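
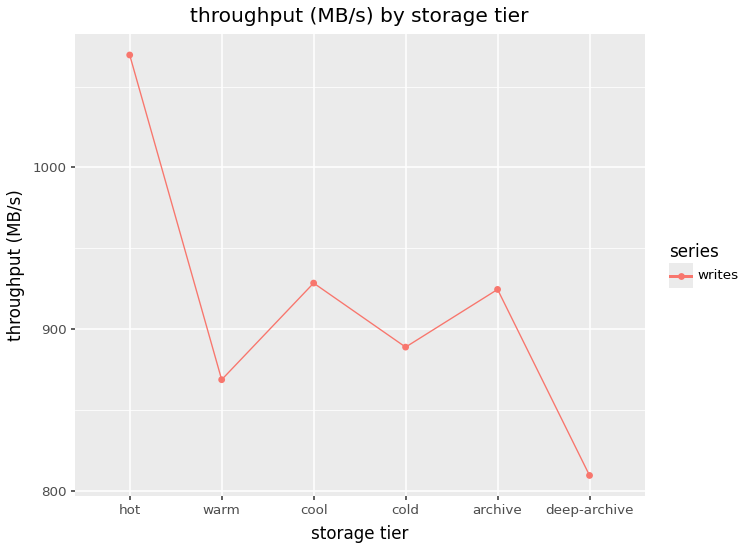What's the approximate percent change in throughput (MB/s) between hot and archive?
hot ≈ 1075, archive ≈ 925; (925 − 1075) / 1075 ≈ -14%.

≈ -14%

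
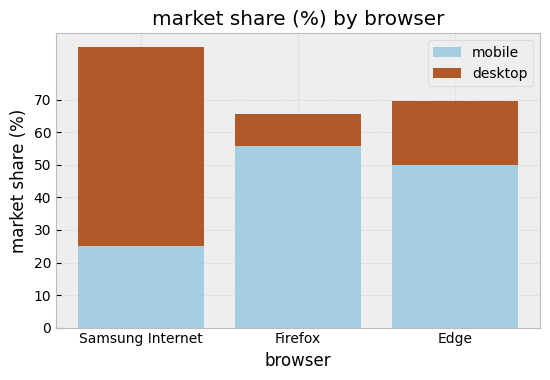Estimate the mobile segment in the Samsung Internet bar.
mobile top ≈ 30, bottom ≈ 0; segment ≈ 30.

≈ 30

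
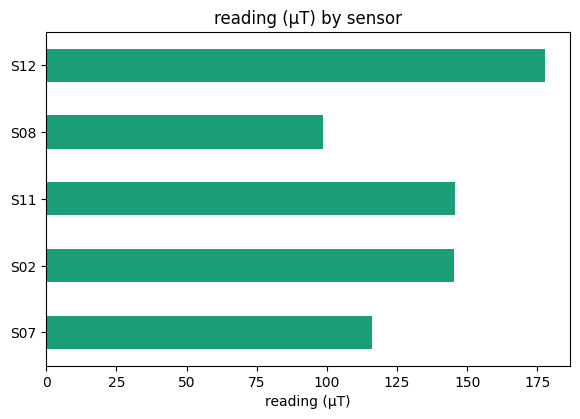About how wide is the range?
Max S12 ≈ 180, min S08 ≈ 100; range ≈ 80.

≈ 80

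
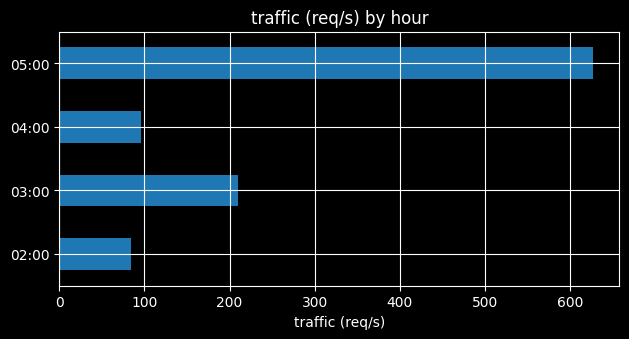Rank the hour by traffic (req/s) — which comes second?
03:00

Top 3: 05:00 ≈ 600, 03:00 ≈ 200, 04:00 ≈ 100.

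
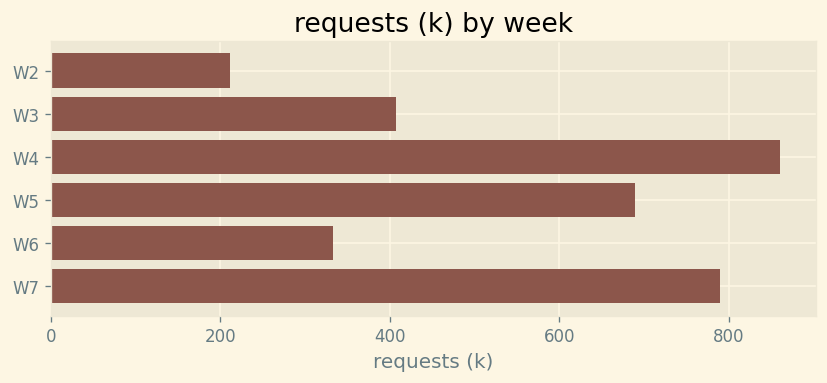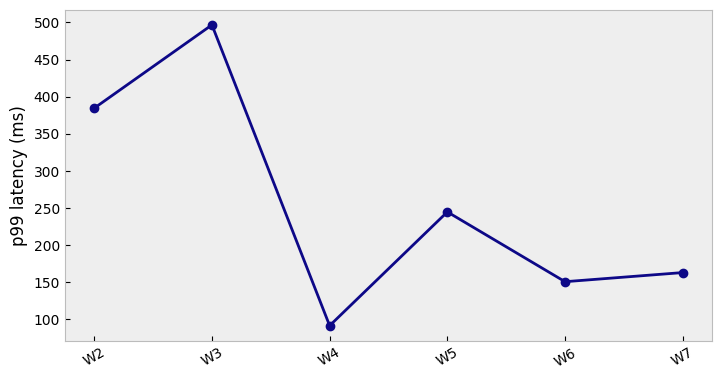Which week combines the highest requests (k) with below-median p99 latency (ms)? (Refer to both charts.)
W4

Chart 2 median p99 latency (ms) ≈ 200; below-median weeks: W4, W6, W7. Among those, W4 has the highest requests (k) (≈ 900).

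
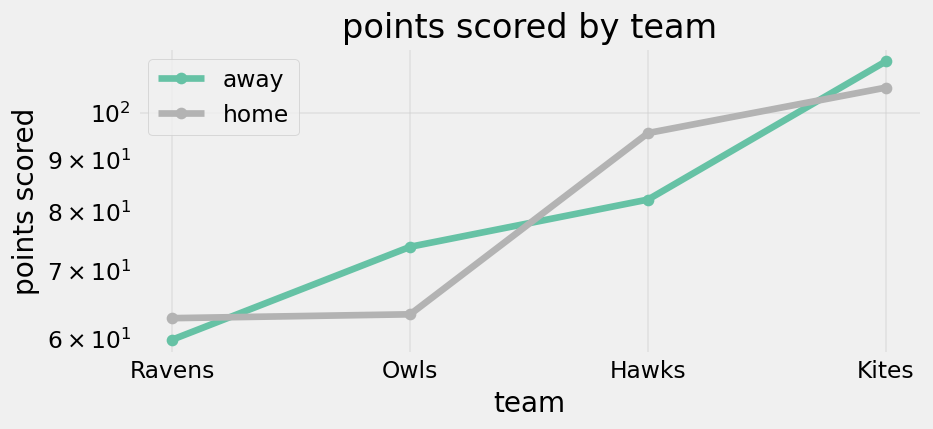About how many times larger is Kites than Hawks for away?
≈ 1.38×

Kites ≈ 110, Hawks ≈ 80; 110/80 ≈ 1.38.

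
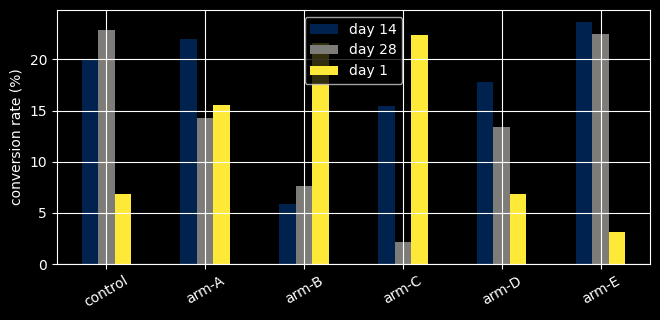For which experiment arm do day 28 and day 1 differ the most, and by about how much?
arm-C: day 28 ≈ 2, day 1 ≈ 22 → gap ≈ 20. Next-largest (arm-E) is only ≈ 18.

arm-C, ≈ 20 %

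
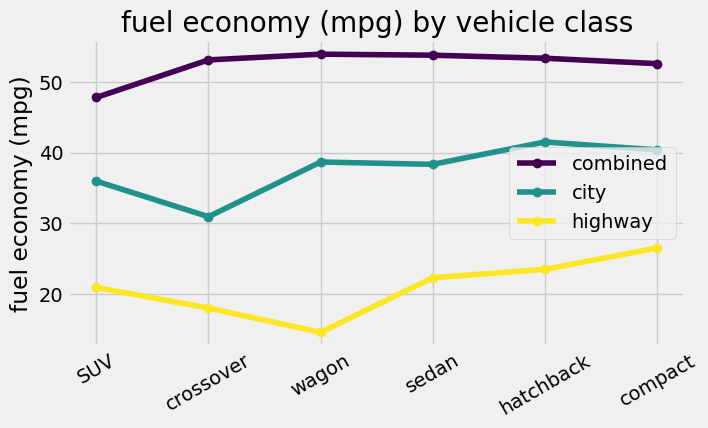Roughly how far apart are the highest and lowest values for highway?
≈ 10

Max compact ≈ 25, min wagon ≈ 15; range ≈ 10.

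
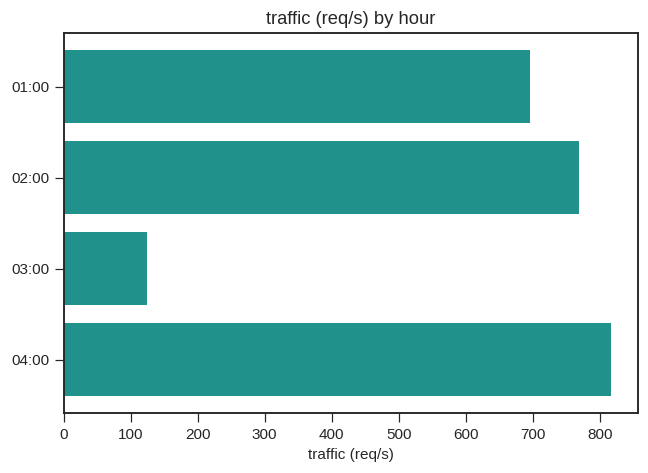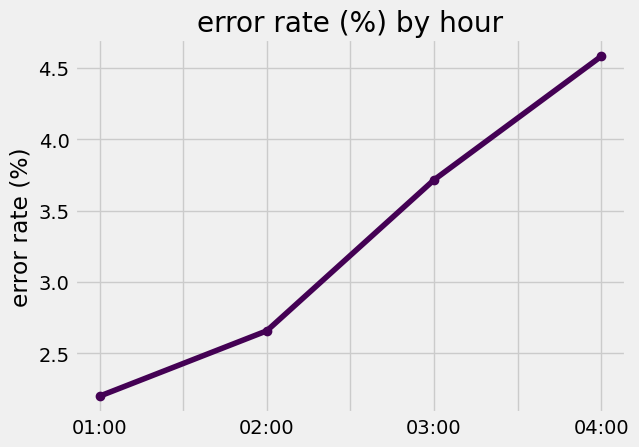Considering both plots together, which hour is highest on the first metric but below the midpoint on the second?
Chart 2 median error rate (%) ≈ 3; below-median hours: 01:00, 02:00. Among those, 02:00 has the highest traffic (req/s) (≈ 800).

02:00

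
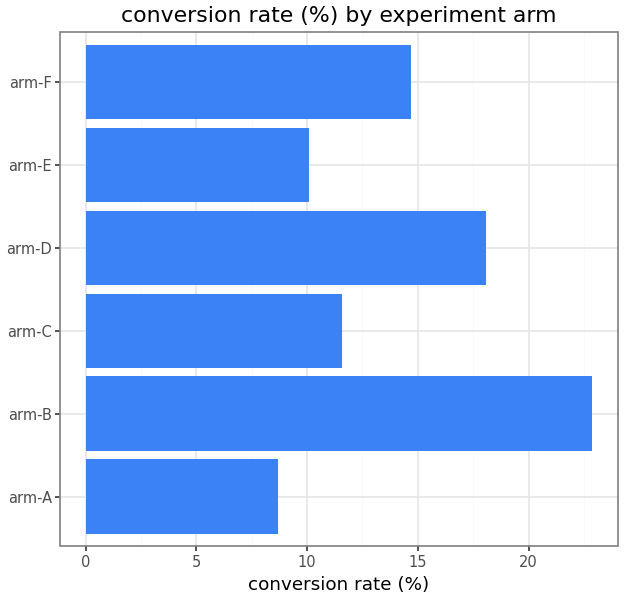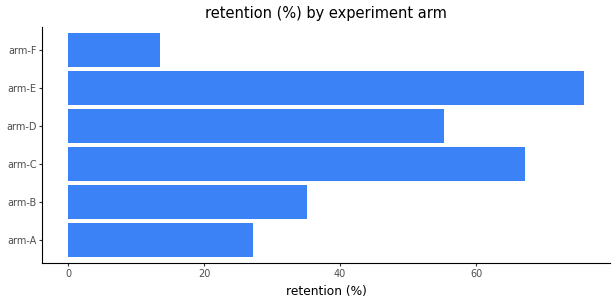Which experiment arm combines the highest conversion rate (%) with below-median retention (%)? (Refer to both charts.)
arm-B

Chart 2 median retention (%) ≈ 50; below-median experiment arms: arm-A, arm-B, arm-F. Among those, arm-B has the highest conversion rate (%) (≈ 25).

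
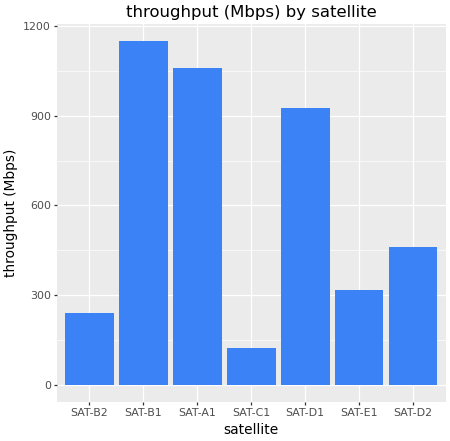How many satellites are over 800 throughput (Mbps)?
3

Above 800: SAT-B1, SAT-A1, SAT-D1.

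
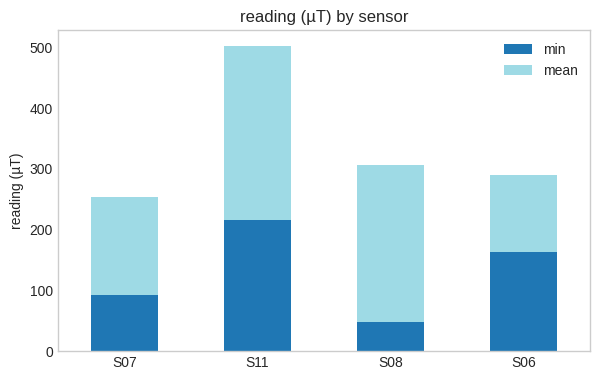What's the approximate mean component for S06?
mean top ≈ 300, bottom ≈ 150; segment ≈ 150.

≈ 150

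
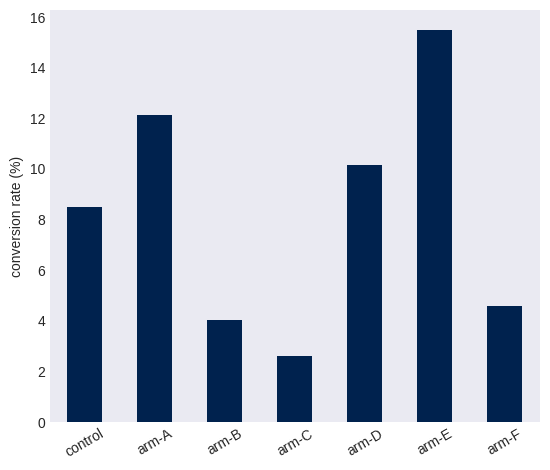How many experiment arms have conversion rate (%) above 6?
Above 6: control, arm-A, arm-D, arm-E.

4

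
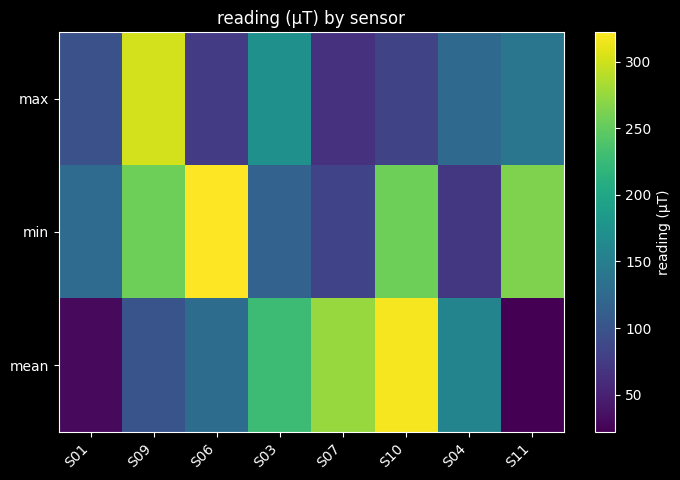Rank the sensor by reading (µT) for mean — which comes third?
S03

Top 4 for mean: S10 ≈ 325, S07 ≈ 275, S03 ≈ 225, S04 ≈ 150.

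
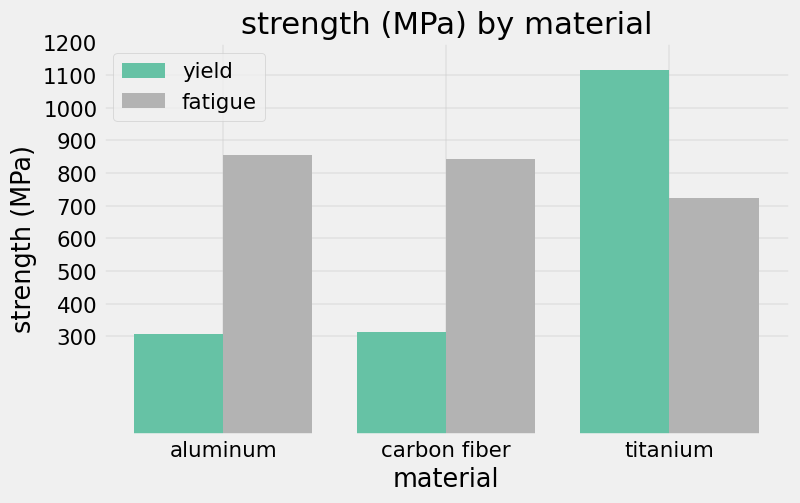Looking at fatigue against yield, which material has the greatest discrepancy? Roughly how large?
aluminum: fatigue ≈ 900, yield ≈ 300 → gap ≈ 600. Next-largest (carbon fiber) is only ≈ 500.

aluminum, ≈ 600 MPa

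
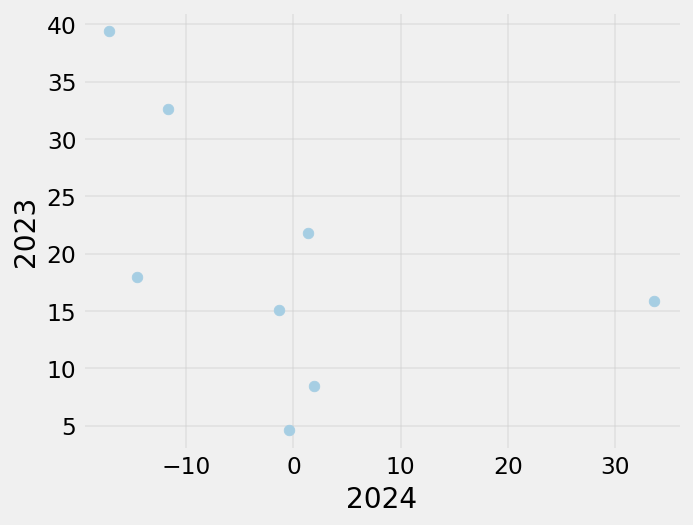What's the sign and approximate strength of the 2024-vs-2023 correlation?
Points are negatively correlated; moderate (|r| ≈ 0.5).

negative, moderate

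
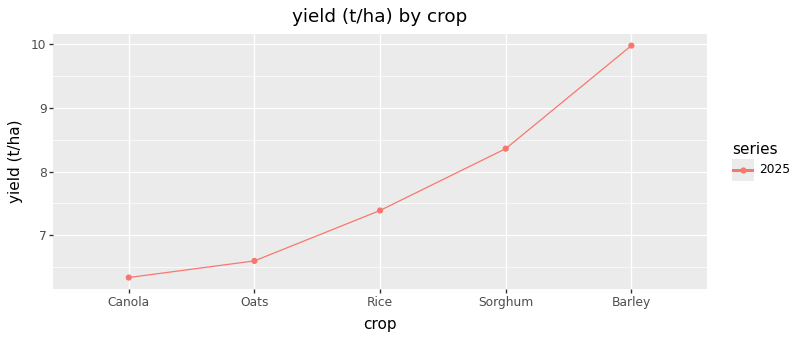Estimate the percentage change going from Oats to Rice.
Oats ≈ 6.5, Rice ≈ 7.5; (7.5 − 6.5) / 6.5 ≈ +15.4%.

≈ +15.4%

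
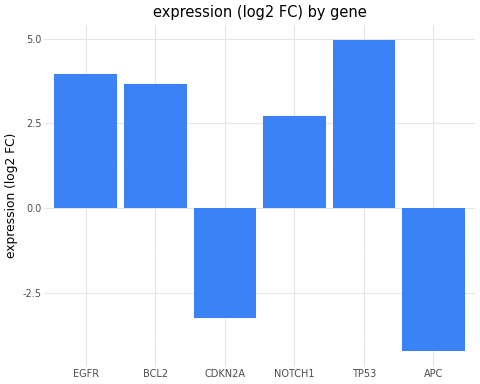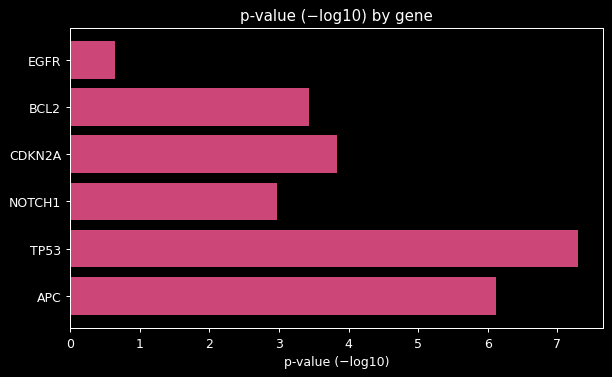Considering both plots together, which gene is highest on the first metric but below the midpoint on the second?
EGFR

Chart 2 median p-value (−log10) ≈ 4; below-median genes: EGFR, BCL2, NOTCH1. Among those, EGFR has the highest expression (log2 FC) (≈ 4).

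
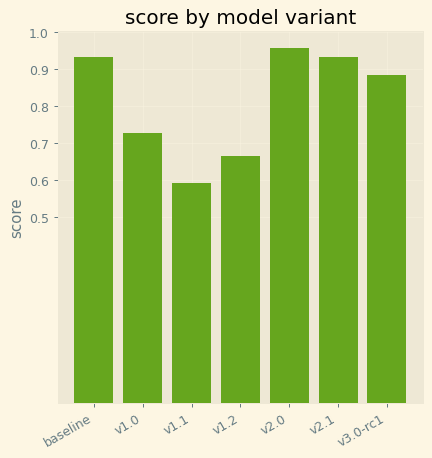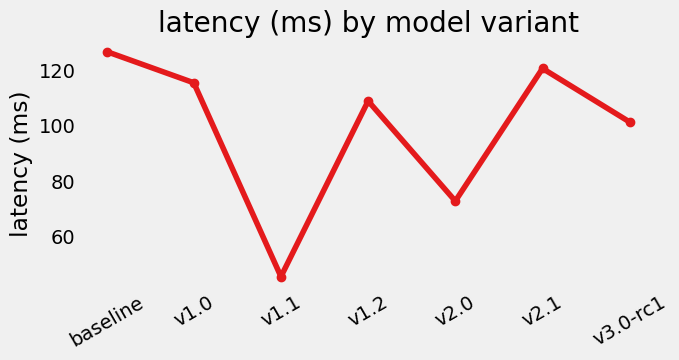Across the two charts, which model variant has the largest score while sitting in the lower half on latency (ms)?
v2.0

Chart 2 median latency (ms) ≈ 100; below-median model variants: v1.1, v2.0, v3.0-rc1. Among those, v2.0 has the highest score (≈ 1).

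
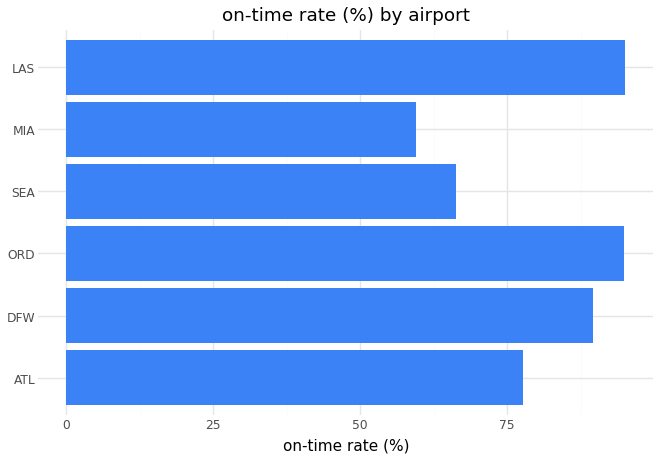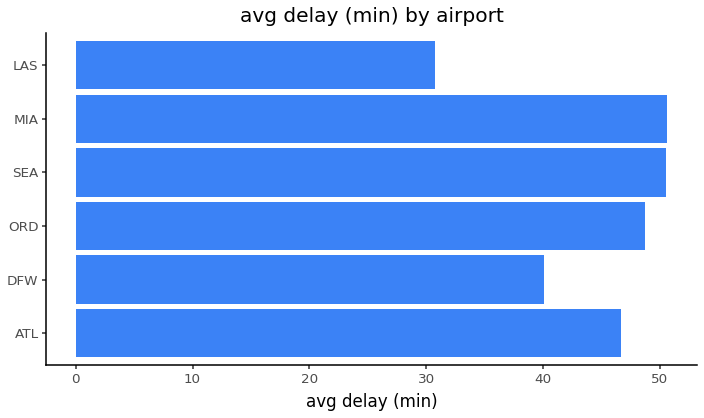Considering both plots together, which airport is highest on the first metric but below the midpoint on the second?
Chart 2 median avg delay (min) ≈ 50; below-median airports: ATL, DFW, LAS. Among those, LAS has the highest on-time rate (%) (≈ 100).

LAS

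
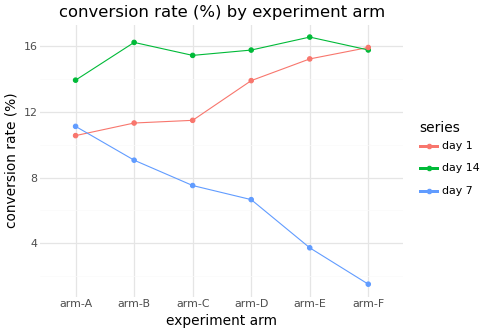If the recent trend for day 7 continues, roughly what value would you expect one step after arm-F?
Last three: 6, 4, 2 → slope ≈ -2/step → next ≈ 0.

≈ 0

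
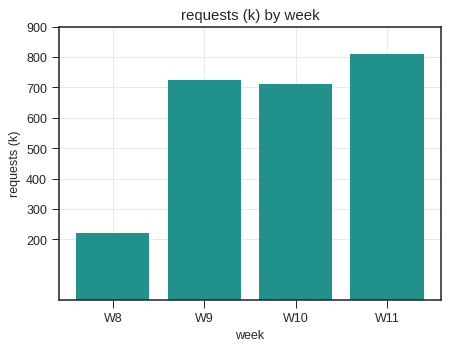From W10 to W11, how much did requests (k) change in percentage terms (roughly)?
W10 ≈ 700, W11 ≈ 800; (800 − 700) / 700 ≈ +14.3%.

≈ +14.3%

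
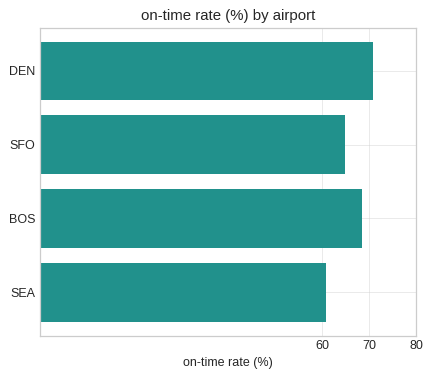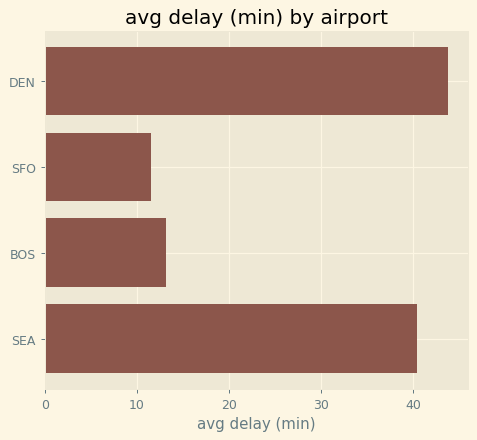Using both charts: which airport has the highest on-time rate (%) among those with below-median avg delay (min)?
Chart 2 median avg delay (min) ≈ 25; below-median airports: SFO, BOS. Among those, BOS has the highest on-time rate (%) (≈ 70).

BOS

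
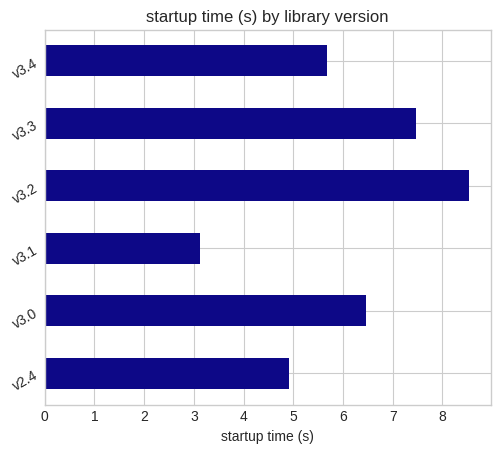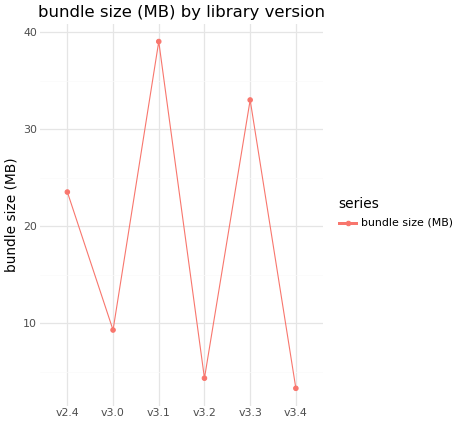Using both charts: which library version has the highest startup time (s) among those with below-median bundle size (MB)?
Chart 2 median bundle size (MB) ≈ 15; below-median library versions: v3.0, v3.2, v3.4. Among those, v3.2 has the highest startup time (s) (≈ 9).

v3.2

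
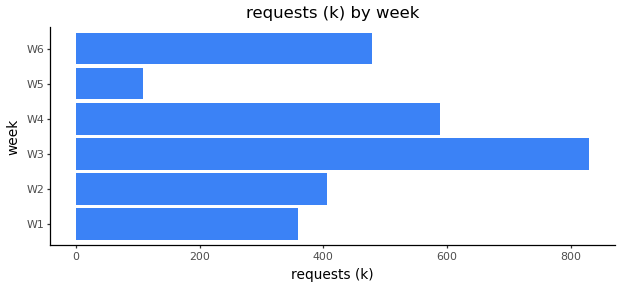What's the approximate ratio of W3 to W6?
≈ 1.6×

W3 ≈ 800, W6 ≈ 500; 800/500 ≈ 1.6.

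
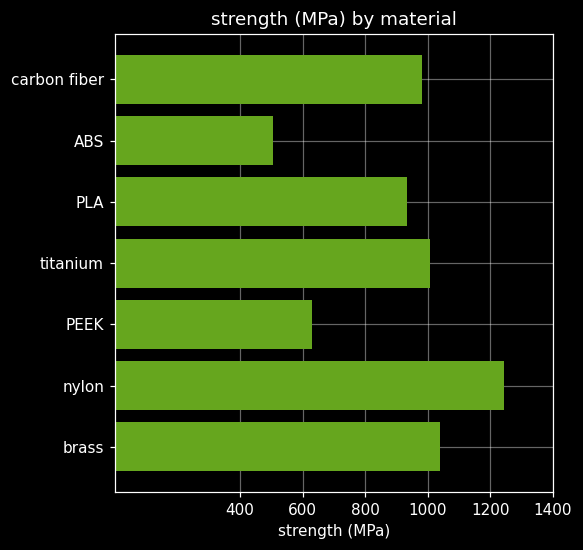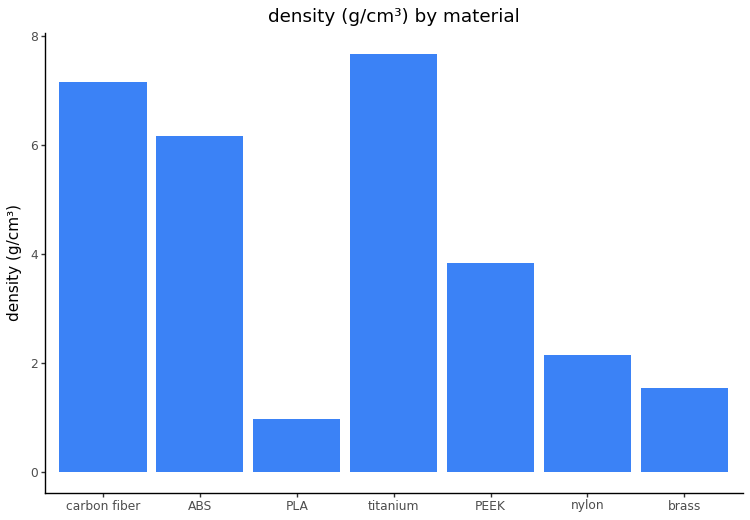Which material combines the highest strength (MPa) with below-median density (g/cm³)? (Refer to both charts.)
nylon

Chart 2 median density (g/cm³) ≈ 4; below-median materials: PLA, nylon, brass. Among those, nylon has the highest strength (MPa) (≈ 1200).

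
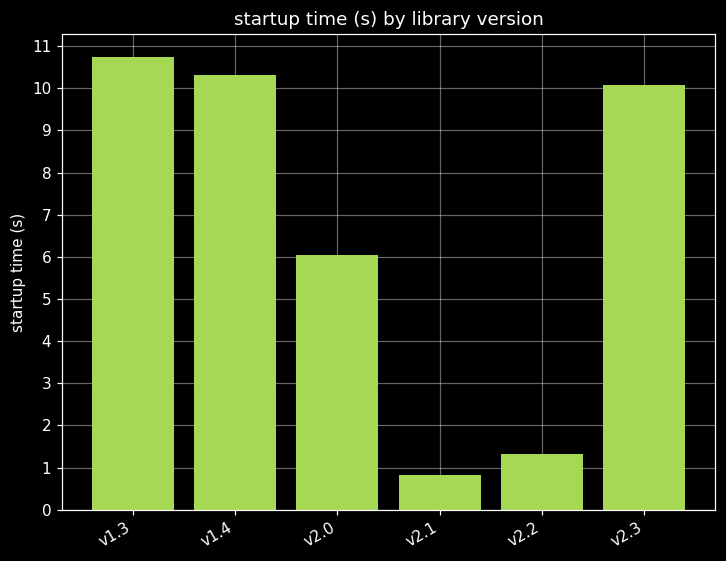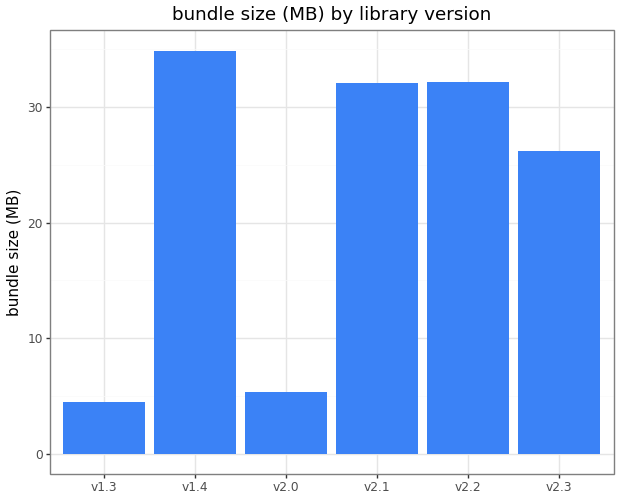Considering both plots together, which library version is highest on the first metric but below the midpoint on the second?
Chart 2 median bundle size (MB) ≈ 30; below-median library versions: v1.3, v2.0, v2.3. Among those, v1.3 has the highest startup time (s) (≈ 11).

v1.3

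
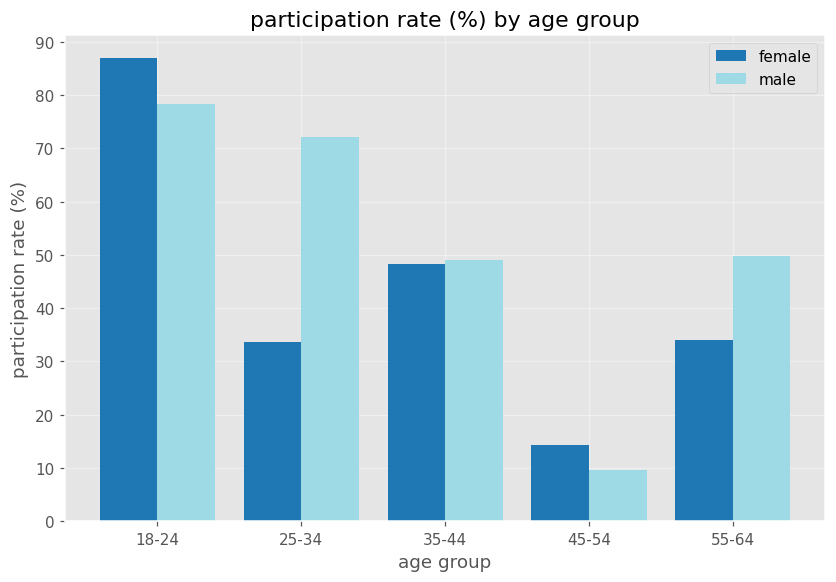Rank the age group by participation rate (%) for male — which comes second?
25-34

Top 3 for male: 18-24 ≈ 80, 25-34 ≈ 70, 55-64 ≈ 50.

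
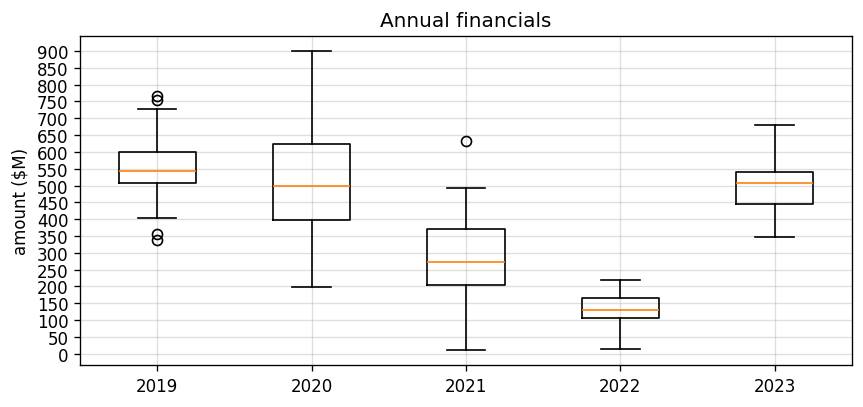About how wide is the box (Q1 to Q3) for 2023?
≈ 100

Q3 ≈ 550, Q1 ≈ 450; IQR ≈ 100.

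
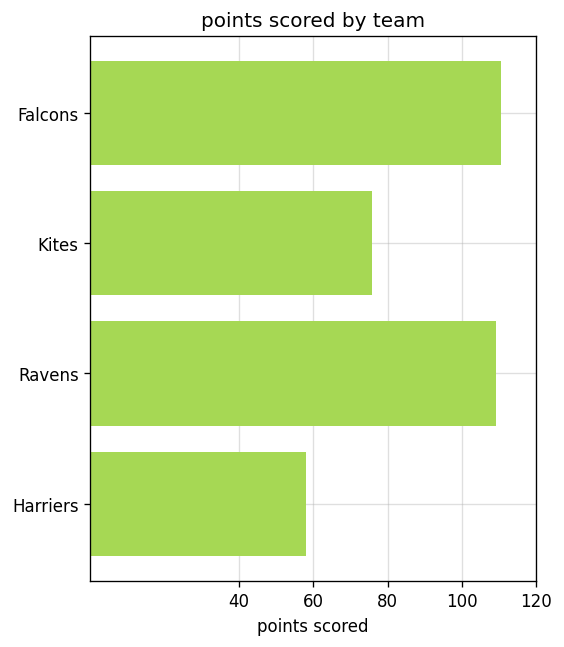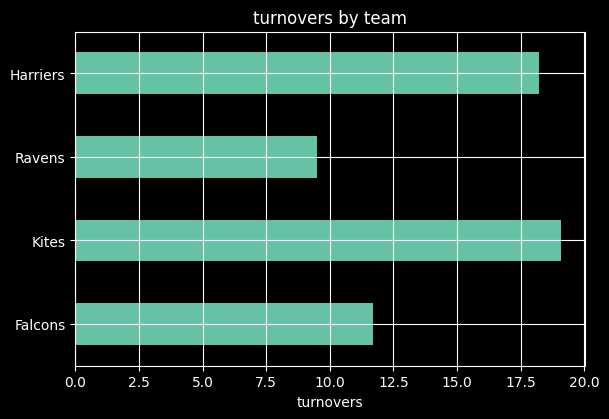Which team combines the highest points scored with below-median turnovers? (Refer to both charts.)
Chart 2 median turnovers ≈ 14; below-median teams: Falcons, Ravens. Among those, Falcons has the highest points scored (≈ 120).

Falcons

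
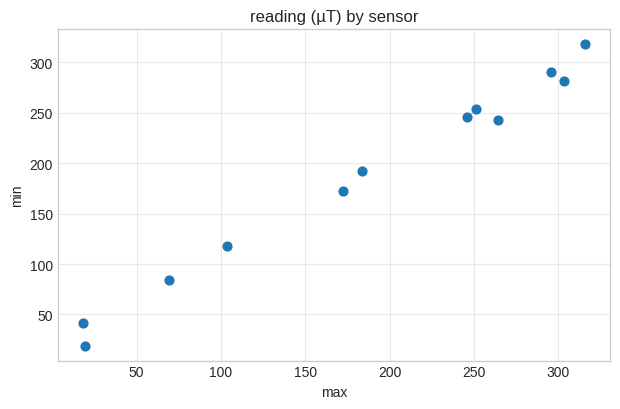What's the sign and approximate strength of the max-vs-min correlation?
positive, strong

Points are positively correlated; strong (|r| ≈ 1.0).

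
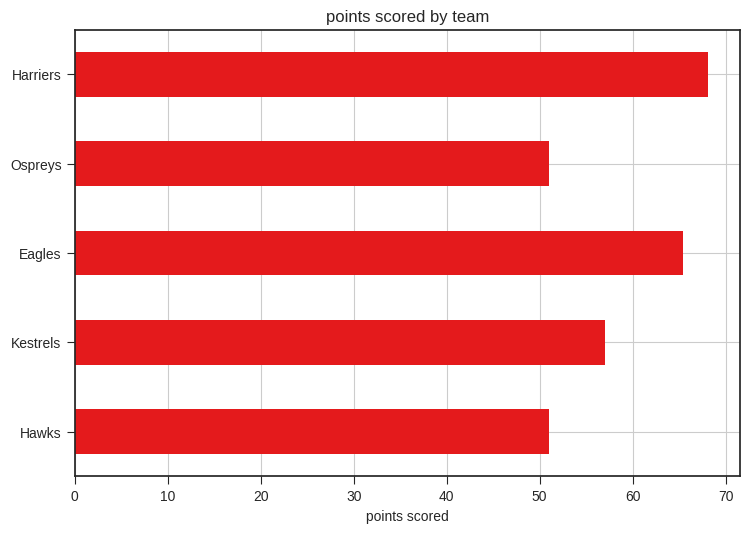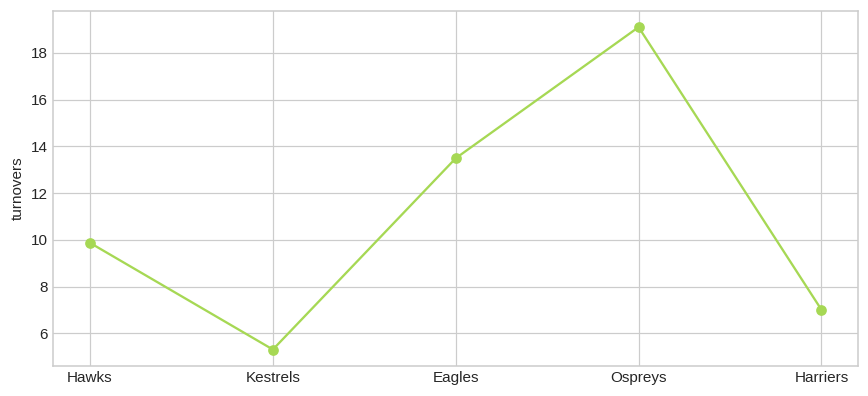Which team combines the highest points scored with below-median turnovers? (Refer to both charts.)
Chart 2 median turnovers ≈ 10; below-median teams: Kestrels, Harriers. Among those, Harriers has the highest points scored (≈ 70).

Harriers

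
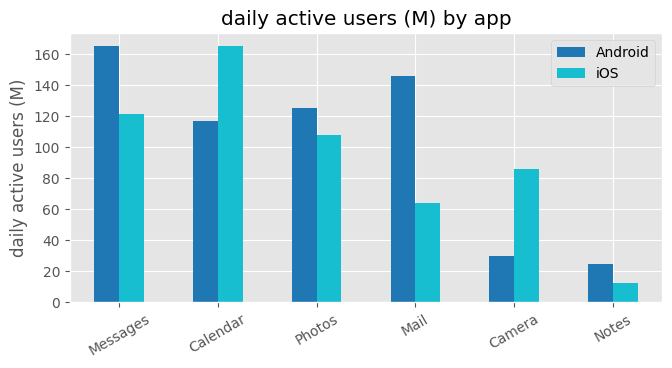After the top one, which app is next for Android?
Top 3 for Android: Messages ≈ 160, Mail ≈ 140, Photos ≈ 120.

Mail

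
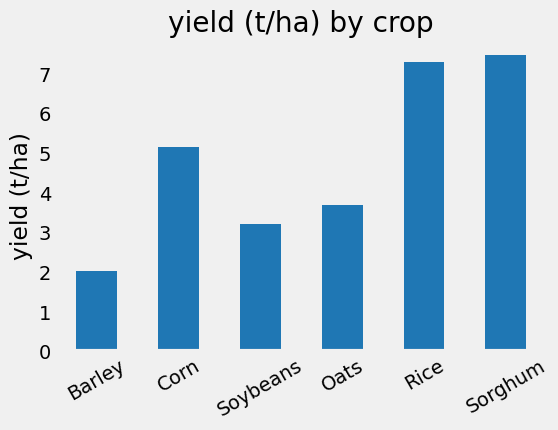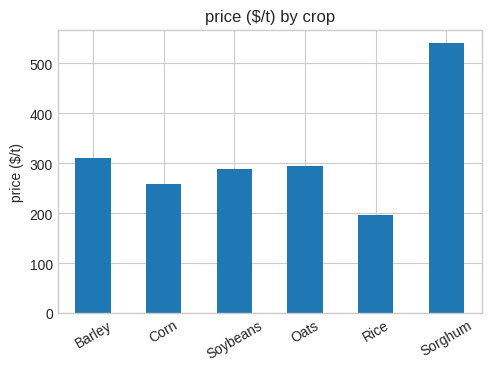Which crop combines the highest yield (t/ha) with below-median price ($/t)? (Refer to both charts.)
Rice

Chart 2 median price ($/t) ≈ 300; below-median crops: Corn, Soybeans, Rice. Among those, Rice has the highest yield (t/ha) (≈ 7).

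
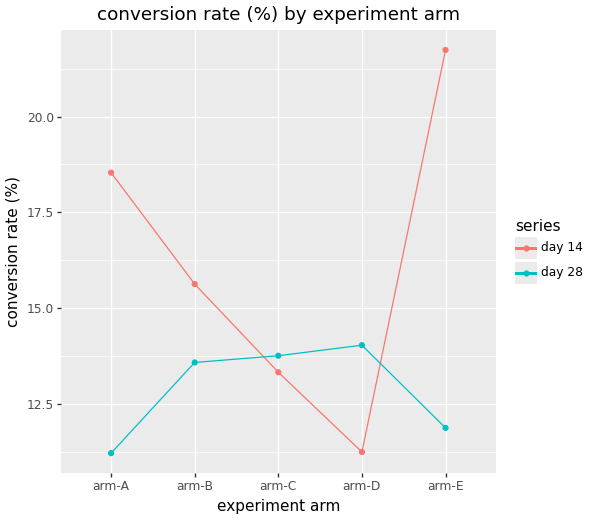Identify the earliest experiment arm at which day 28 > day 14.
arm-C

arm-B: day 28 ≈ 14 vs day 14 ≈ 16 (not yet); arm-C: day 28 ≈ 14 vs day 14 ≈ 13 (first crossover).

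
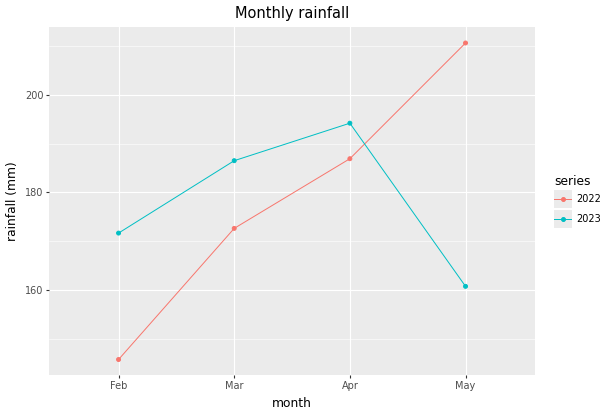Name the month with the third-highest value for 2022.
Top 4 for 2022: May ≈ 210, Apr ≈ 190, Mar ≈ 170, Feb ≈ 150.

Mar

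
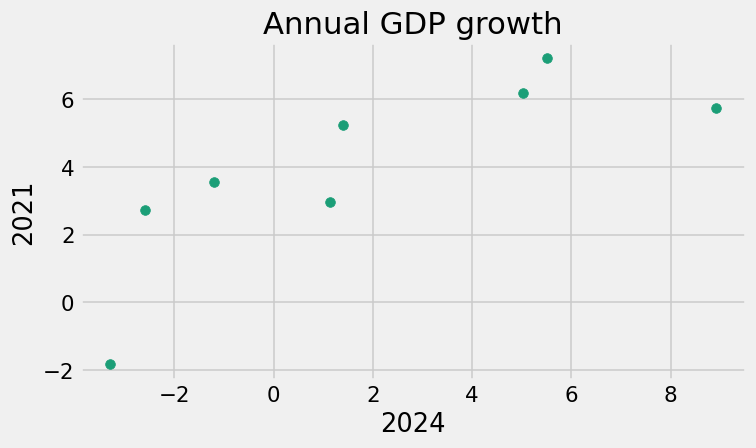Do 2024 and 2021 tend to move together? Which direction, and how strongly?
positive, strong

Points are positively correlated; strong (|r| ≈ 0.8).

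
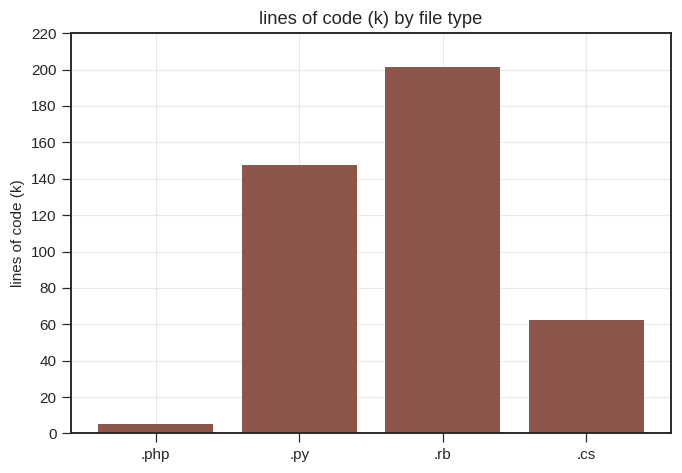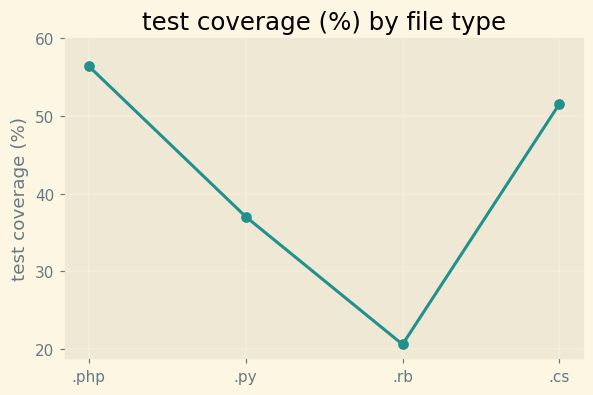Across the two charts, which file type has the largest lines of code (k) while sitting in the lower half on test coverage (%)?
.rb

Chart 2 median test coverage (%) ≈ 40; below-median file types: .py, .rb. Among those, .rb has the highest lines of code (k) (≈ 200).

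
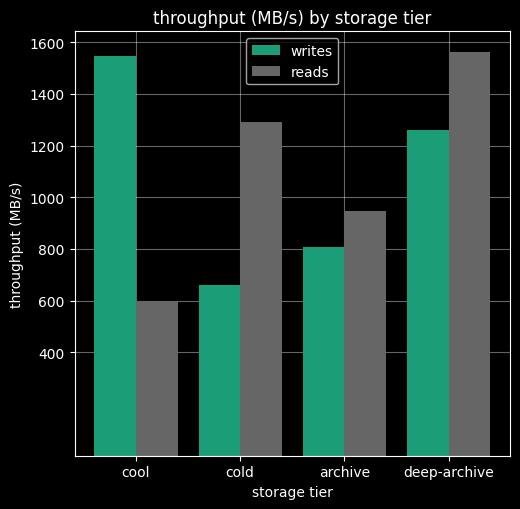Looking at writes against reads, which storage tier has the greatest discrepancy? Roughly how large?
cool, ≈ 1000 MB/s

cool: writes ≈ 1600, reads ≈ 600 → gap ≈ 1000. Next-largest (cold) is only ≈ 600.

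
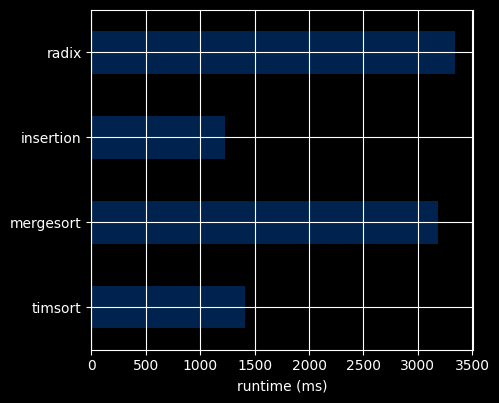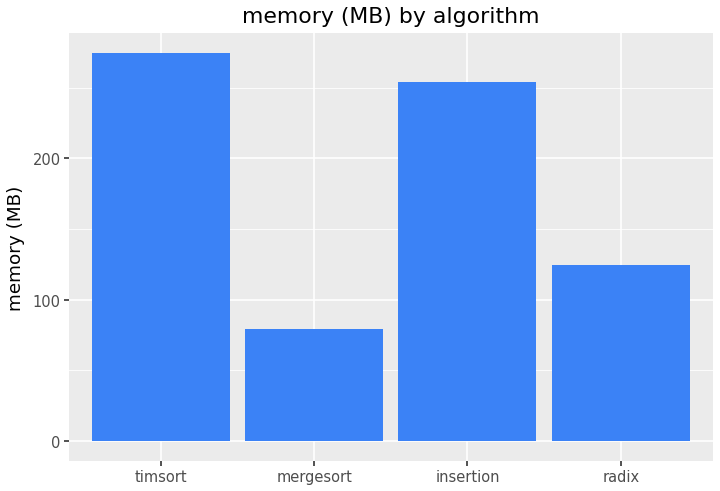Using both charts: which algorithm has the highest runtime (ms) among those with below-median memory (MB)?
Chart 2 median memory (MB) ≈ 200; below-median algorithms: mergesort, radix. Among those, radix has the highest runtime (ms) (≈ 3500).

radix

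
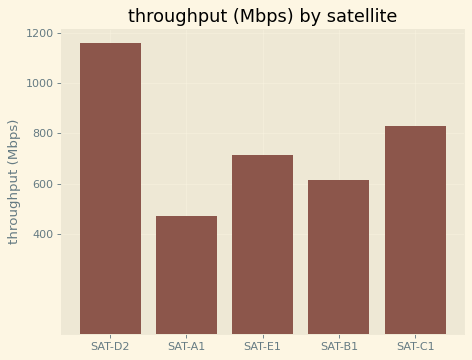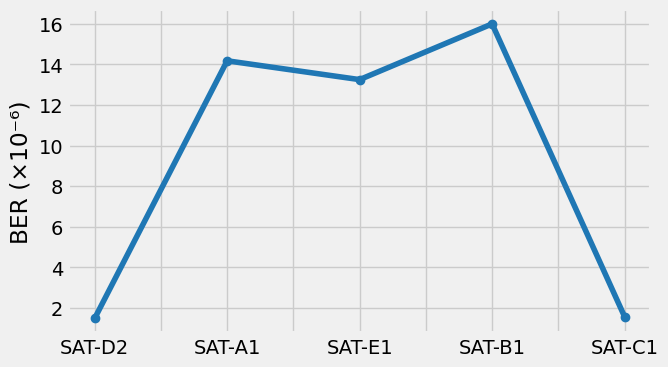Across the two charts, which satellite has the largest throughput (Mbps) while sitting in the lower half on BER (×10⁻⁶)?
SAT-D2

Chart 2 median BER (×10⁻⁶) ≈ 14; below-median satellites: SAT-D2, SAT-C1. Among those, SAT-D2 has the highest throughput (Mbps) (≈ 1200).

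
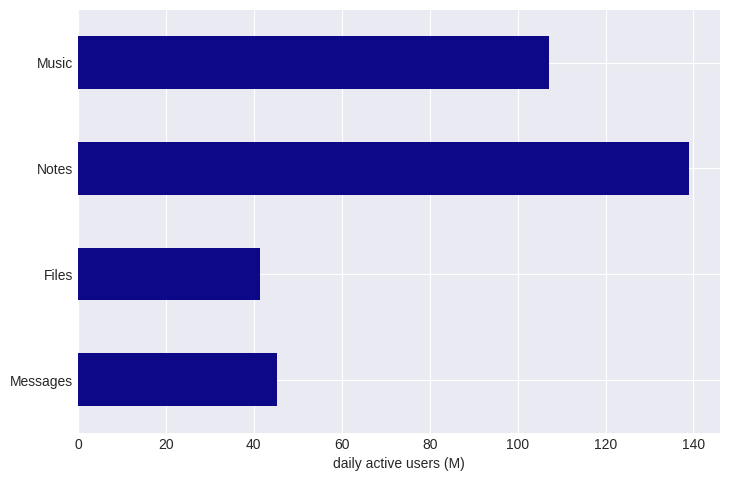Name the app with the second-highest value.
Music

Top 3: Notes ≈ 140, Music ≈ 100, Messages ≈ 40.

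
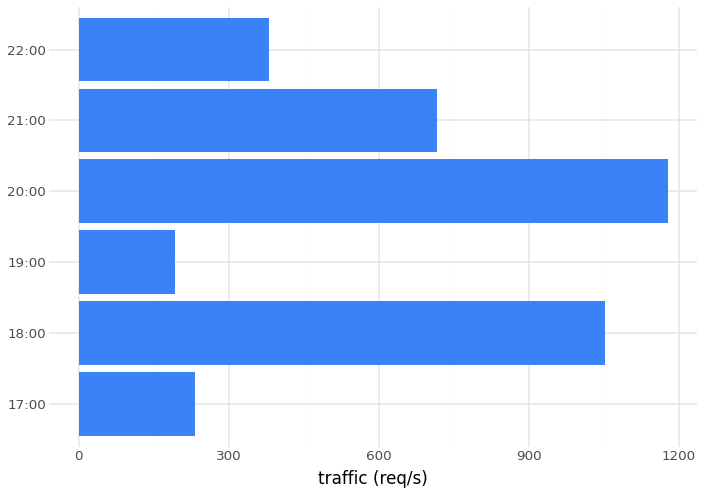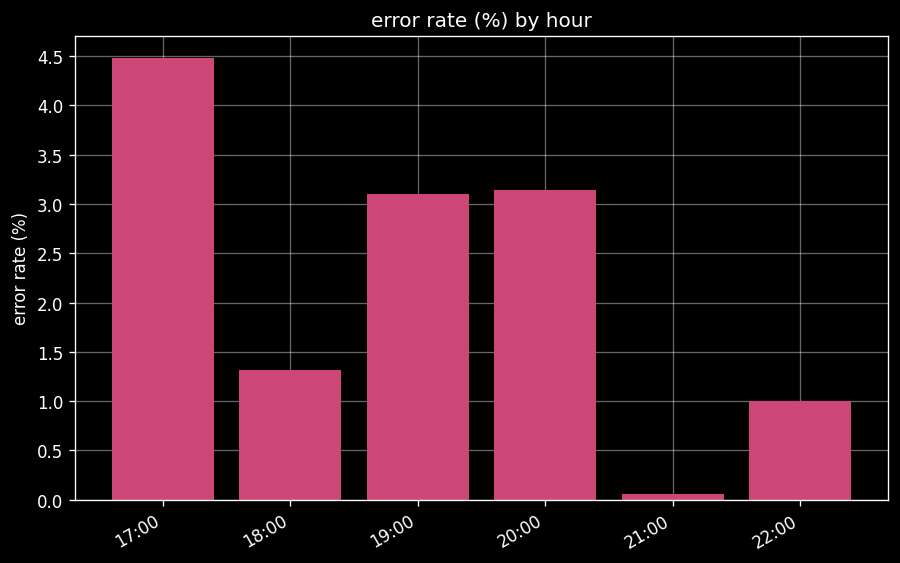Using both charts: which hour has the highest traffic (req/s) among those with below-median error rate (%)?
18:00

Chart 2 median error rate (%) ≈ 2; below-median hours: 18:00, 21:00, 22:00. Among those, 18:00 has the highest traffic (req/s) (≈ 1000).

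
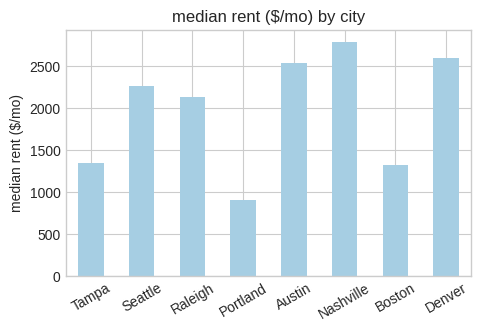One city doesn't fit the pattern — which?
Portland

Portland ≈ 1000; the rest sit between ≈ 1500 and ≈ 3000.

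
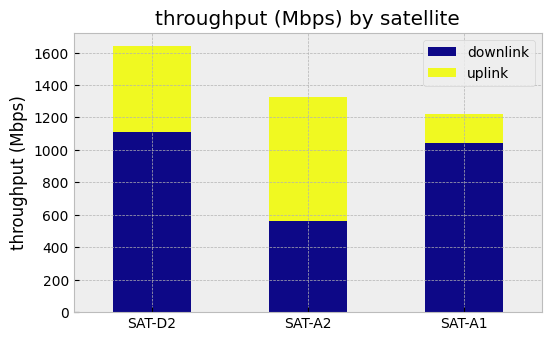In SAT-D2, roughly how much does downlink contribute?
downlink top ≈ 1200, bottom ≈ 0; segment ≈ 1200.

≈ 1200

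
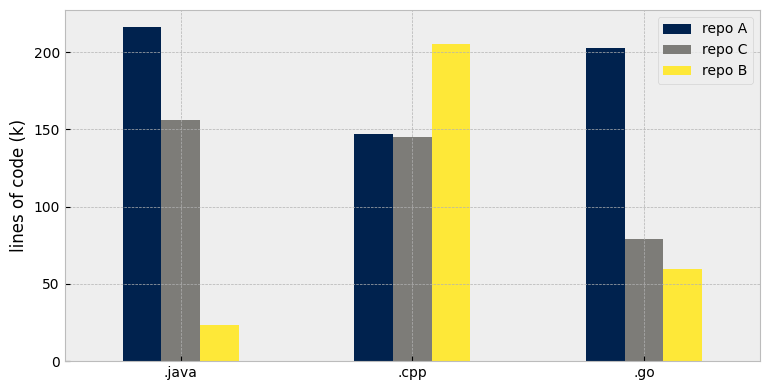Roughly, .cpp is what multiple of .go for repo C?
.cpp ≈ 140, .go ≈ 80; 140/80 ≈ 1.75.

≈ 1.75×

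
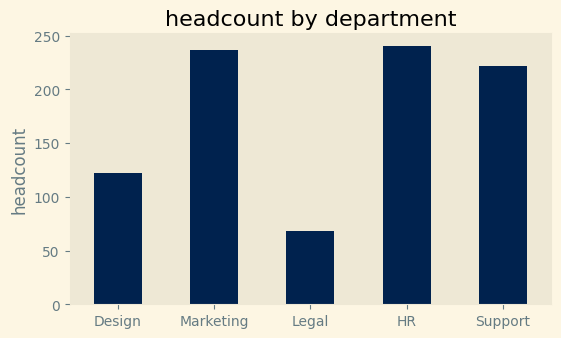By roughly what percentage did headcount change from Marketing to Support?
≈ -8.3%

Marketing ≈ 240, Support ≈ 220; (220 − 240) / 240 ≈ -8.3%.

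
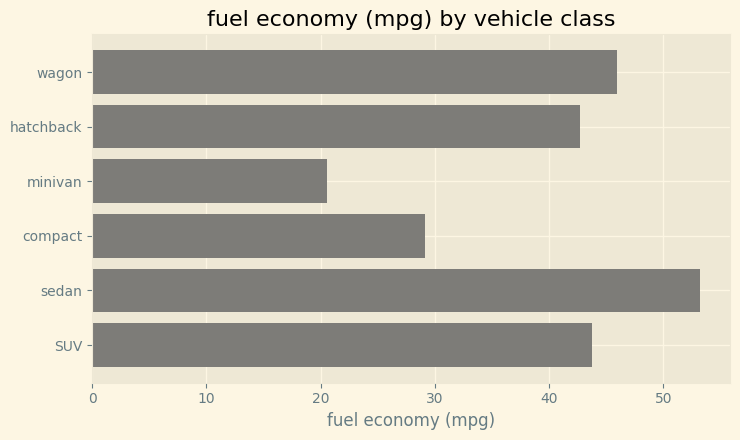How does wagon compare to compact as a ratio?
wagon ≈ 45, compact ≈ 30; 45/30 ≈ 1.5.

≈ 1.5×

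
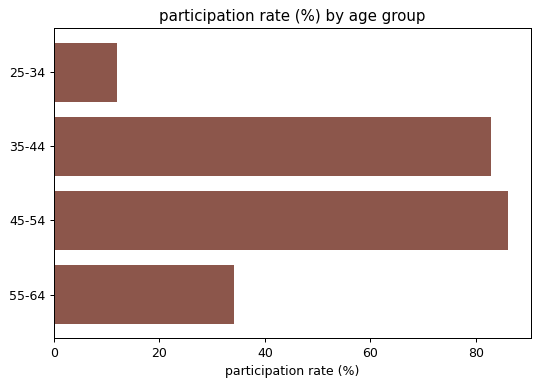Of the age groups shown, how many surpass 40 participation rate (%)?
Above 40: 35-44, 45-54.

2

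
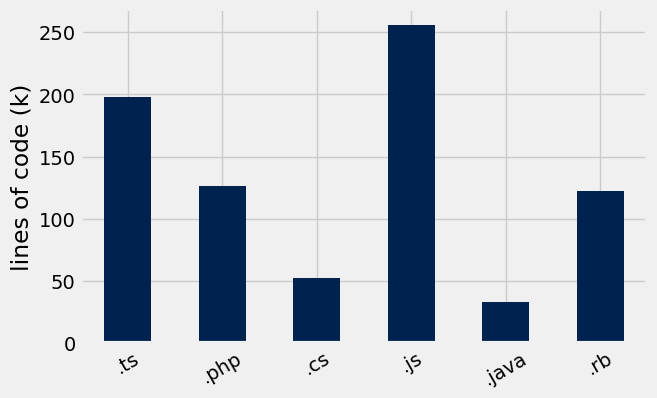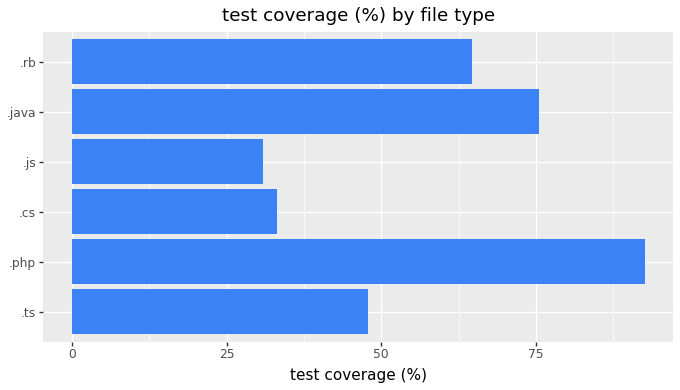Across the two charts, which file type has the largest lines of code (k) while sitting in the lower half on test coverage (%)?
Chart 2 median test coverage (%) ≈ 60; below-median file types: .ts, .cs, .js. Among those, .js has the highest lines of code (k) (≈ 250).

.js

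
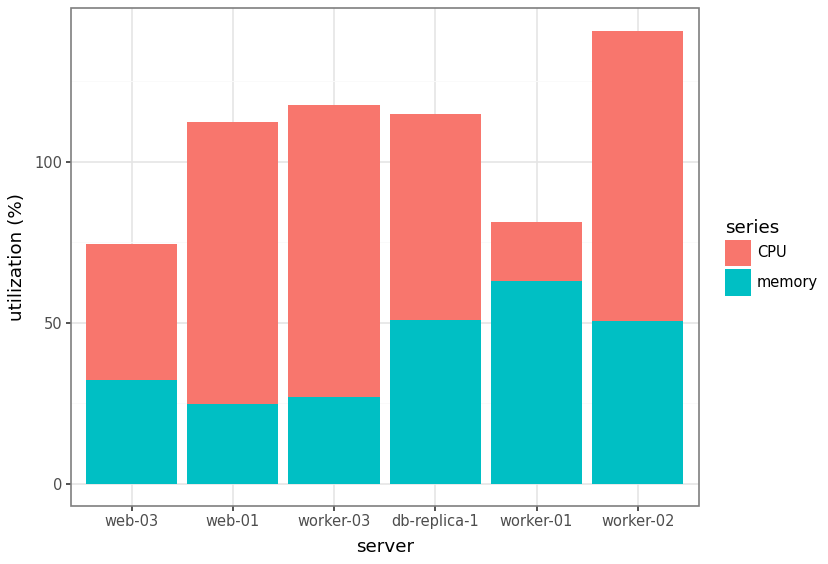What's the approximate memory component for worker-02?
≈ 60

memory top ≈ 60, bottom ≈ 0; segment ≈ 60.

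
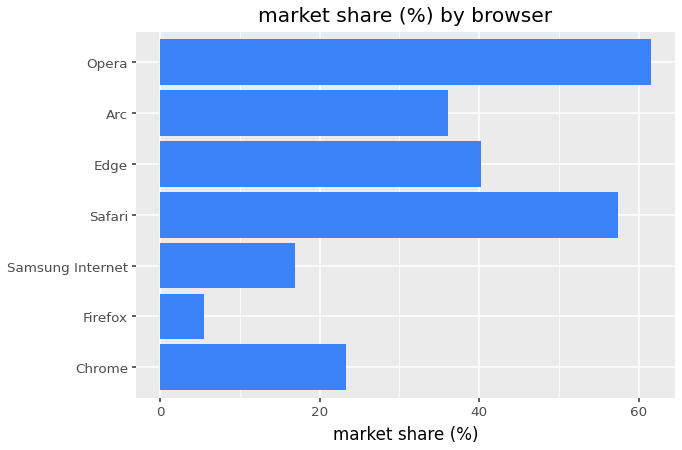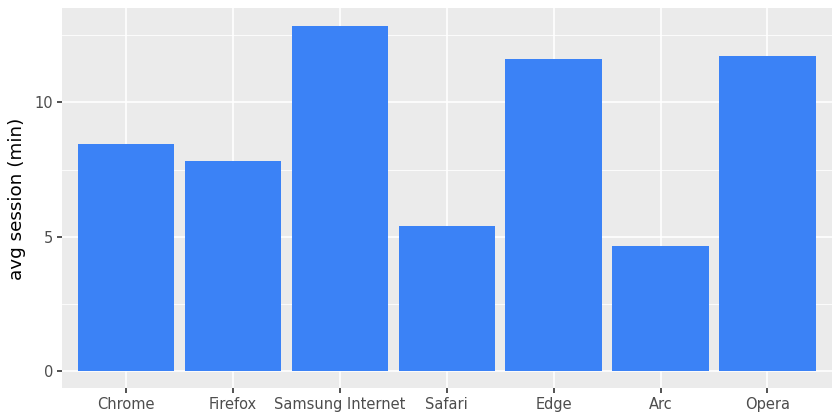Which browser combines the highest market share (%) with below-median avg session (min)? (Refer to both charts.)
Chart 2 median avg session (min) ≈ 8; below-median browsers: Firefox, Safari, Arc. Among those, Safari has the highest market share (%) (≈ 60).

Safari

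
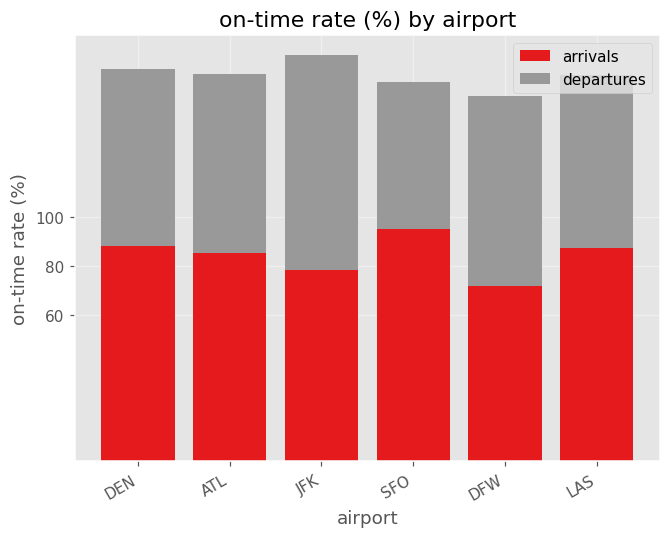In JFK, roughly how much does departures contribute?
departures top ≈ 160, bottom ≈ 80; segment ≈ 80.

≈ 80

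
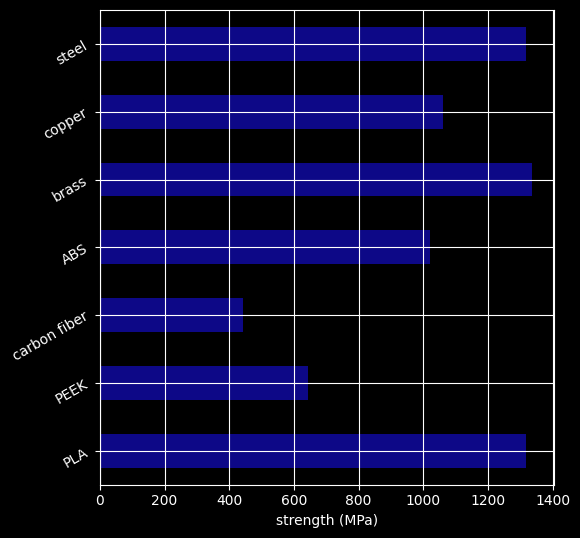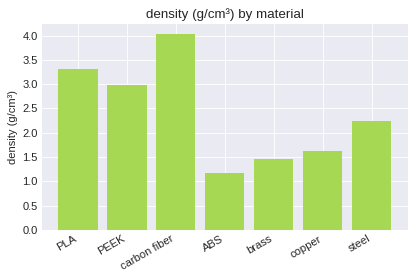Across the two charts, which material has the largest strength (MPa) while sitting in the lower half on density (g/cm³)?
Chart 2 median density (g/cm³) ≈ 2; below-median materials: ABS, brass, copper. Among those, brass has the highest strength (MPa) (≈ 1400).

brass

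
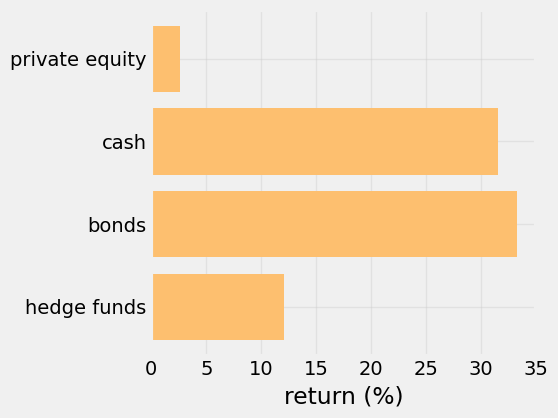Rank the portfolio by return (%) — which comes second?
Top 3: bonds ≈ 35, cash ≈ 30, hedge funds ≈ 10.

cash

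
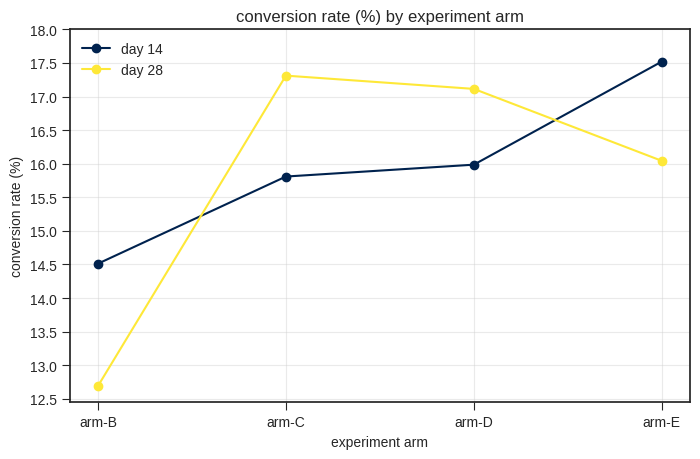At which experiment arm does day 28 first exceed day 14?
arm-C

arm-B: day 28 ≈ 12.5 vs day 14 ≈ 14.5 (not yet); arm-C: day 28 ≈ 17.5 vs day 14 ≈ 16.0 (first crossover).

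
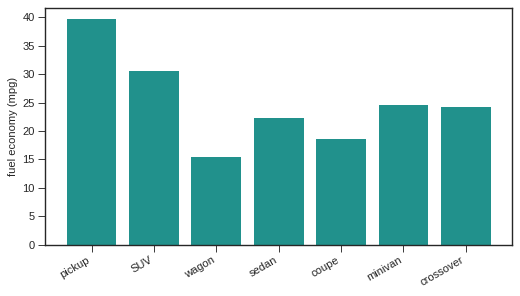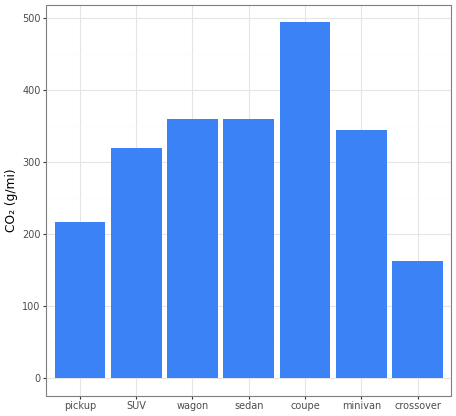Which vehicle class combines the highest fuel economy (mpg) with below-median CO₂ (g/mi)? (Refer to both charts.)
pickup

Chart 2 median CO₂ (g/mi) ≈ 350; below-median vehicle classes: pickup, SUV, crossover. Among those, pickup has the highest fuel economy (mpg) (≈ 40).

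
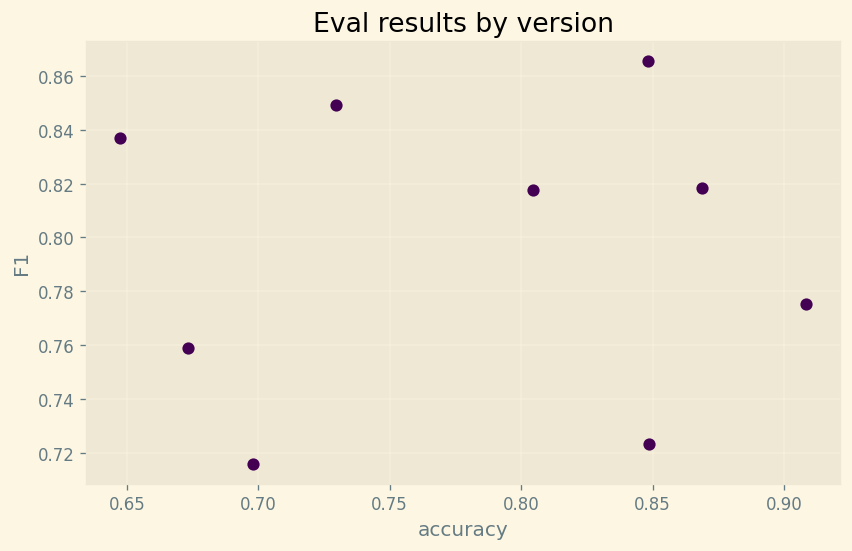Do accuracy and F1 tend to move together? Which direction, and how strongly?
Points are roughly uncorrelated; weak (|r| ≈ 0.0).

no clear correlation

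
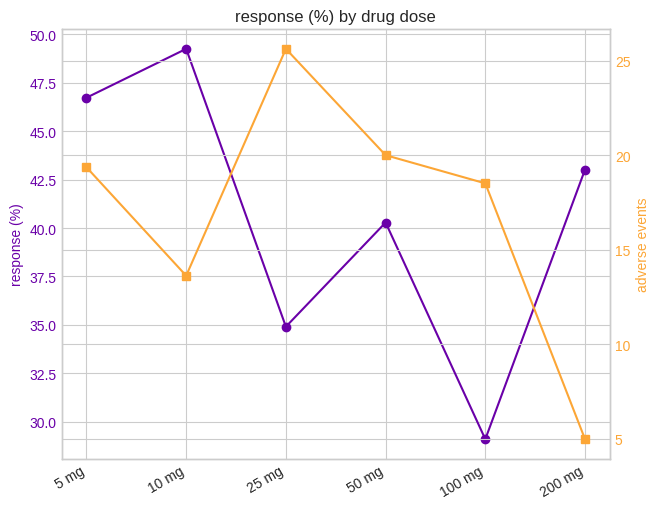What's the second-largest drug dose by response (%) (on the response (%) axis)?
Top 3 (on the response (%) axis): 10 mg ≈ 50, 5 mg ≈ 46, 200 mg ≈ 44.

5 mg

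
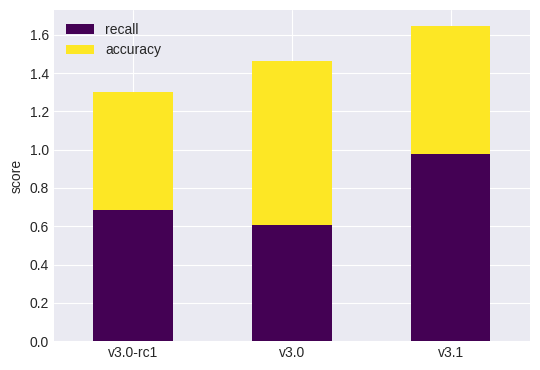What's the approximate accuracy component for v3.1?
accuracy top ≈ 1.6, bottom ≈ 1.0; segment ≈ 0.6.

≈ 0.6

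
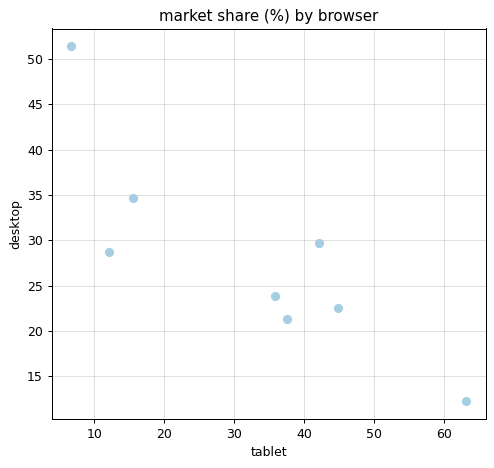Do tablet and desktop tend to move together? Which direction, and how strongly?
Points are negatively correlated; strong (|r| ≈ 0.8).

negative, strong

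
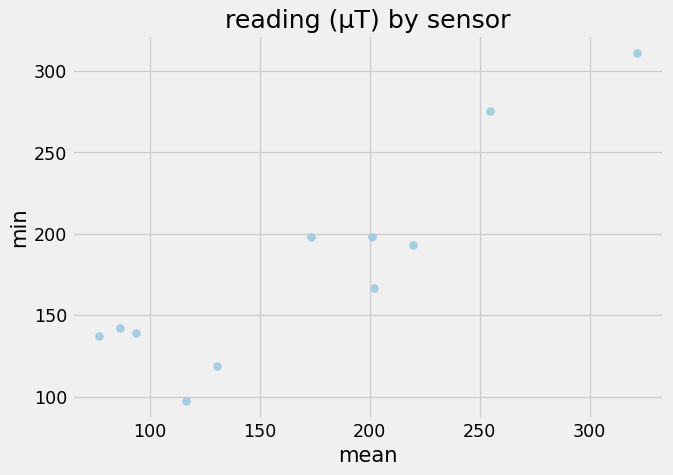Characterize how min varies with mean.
positive, strong

Points are positively correlated; strong (|r| ≈ 0.9).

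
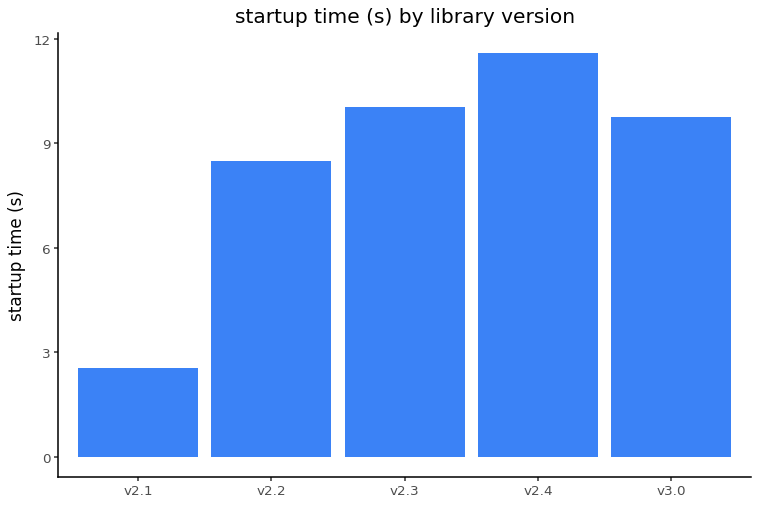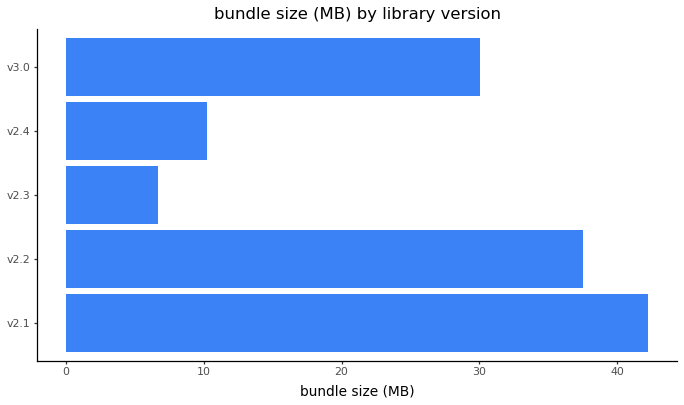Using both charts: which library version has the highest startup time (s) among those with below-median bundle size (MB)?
v2.4

Chart 2 median bundle size (MB) ≈ 30; below-median library versions: v2.3, v2.4. Among those, v2.4 has the highest startup time (s) (≈ 12).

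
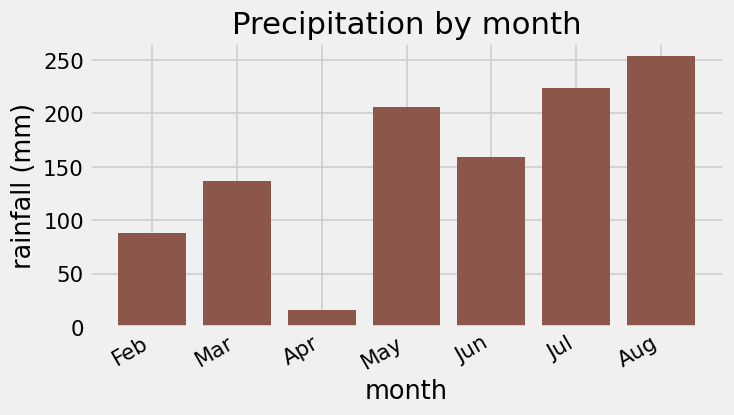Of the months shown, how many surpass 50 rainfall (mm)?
6

Above 50: Feb, Mar, May, Jun, Jul, Aug.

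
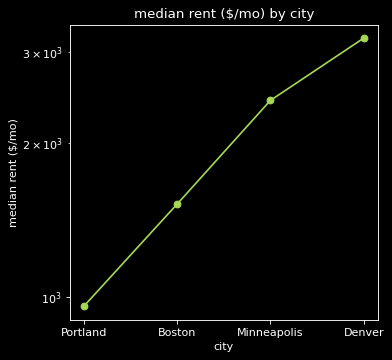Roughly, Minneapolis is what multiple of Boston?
≈ 1.5×

Minneapolis ≈ 2400, Boston ≈ 1600; 2400/1600 ≈ 1.5.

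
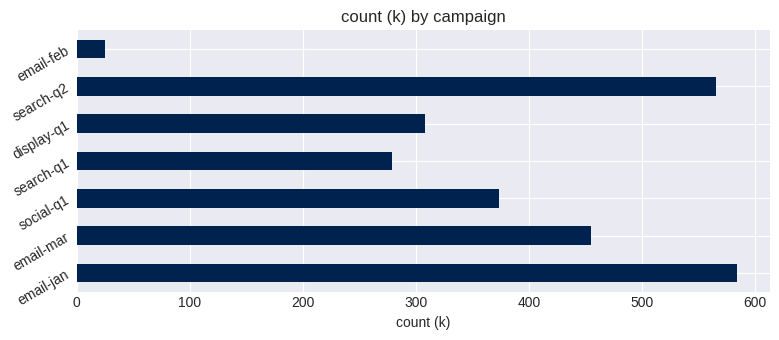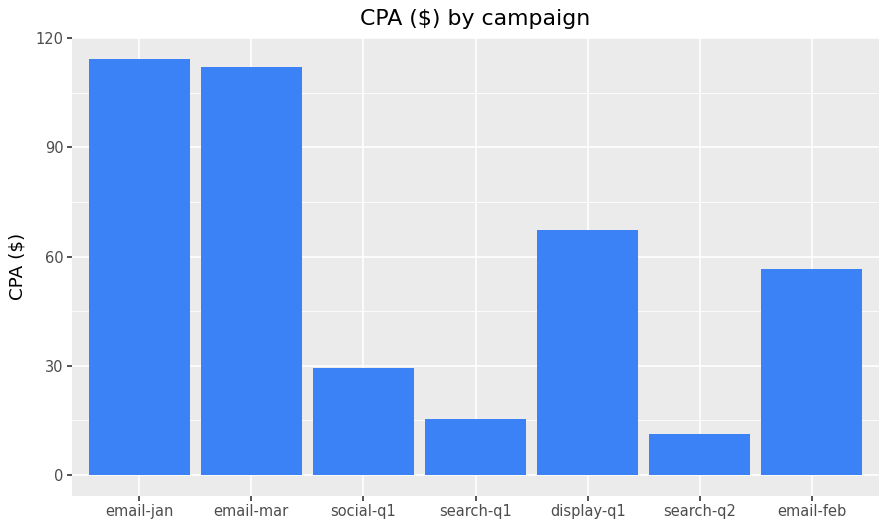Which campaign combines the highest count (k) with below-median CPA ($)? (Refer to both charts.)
Chart 2 median CPA ($) ≈ 60; below-median campaigns: social-q1, search-q1, search-q2. Among those, search-q2 has the highest count (k) (≈ 600).

search-q2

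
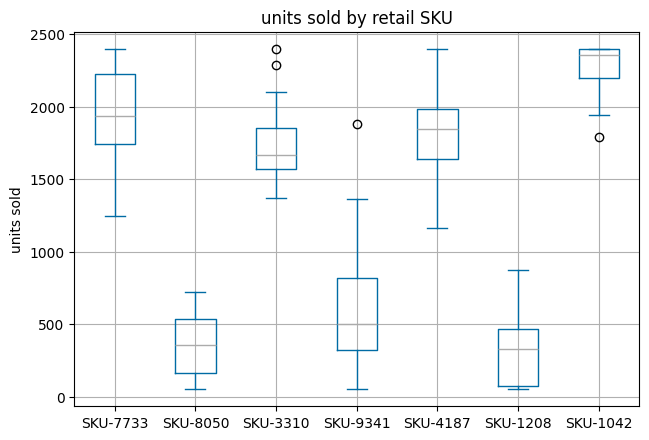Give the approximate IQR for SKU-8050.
≈ 400

Q3 ≈ 600, Q1 ≈ 200; IQR ≈ 400.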